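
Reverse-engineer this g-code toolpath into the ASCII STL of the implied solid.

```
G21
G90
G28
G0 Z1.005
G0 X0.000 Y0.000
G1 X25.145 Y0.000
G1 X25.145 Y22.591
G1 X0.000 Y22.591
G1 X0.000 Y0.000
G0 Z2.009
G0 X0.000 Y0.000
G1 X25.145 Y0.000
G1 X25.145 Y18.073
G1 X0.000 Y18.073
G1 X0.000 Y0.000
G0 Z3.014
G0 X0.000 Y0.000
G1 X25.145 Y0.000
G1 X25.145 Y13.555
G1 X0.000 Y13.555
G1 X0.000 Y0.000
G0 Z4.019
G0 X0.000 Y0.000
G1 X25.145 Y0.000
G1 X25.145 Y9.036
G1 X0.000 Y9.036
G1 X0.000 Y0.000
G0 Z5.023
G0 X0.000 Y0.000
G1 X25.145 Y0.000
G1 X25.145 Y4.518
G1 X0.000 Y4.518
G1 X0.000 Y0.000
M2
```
solid part
  facet normal 0.0000 0.0000 -1.0000
    outer loop
      vertex 25.145 27.109 0.000
      vertex 25.145 0.000 0.000
      vertex 0.000 0.000 0.000
    endloop
  endfacet
  facet normal 0.0000 0.0000 -1.0000
    outer loop
      vertex 0.000 27.109 0.000
      vertex 25.145 27.109 0.000
      vertex 0.000 0.000 0.000
    endloop
  endfacet
  facet normal 0.0000 -1.0000 0.0000
    outer loop
      vertex 0.000 0.000 0.000
      vertex 25.145 0.000 0.000
      vertex 25.145 0.000 6.028
    endloop
  endfacet
  facet normal 0.0000 -1.0000 0.0000
    outer loop
      vertex 0.000 0.000 0.000
      vertex 25.145 0.000 6.028
      vertex 0.000 0.000 6.028
    endloop
  endfacet
  facet normal 0.0000 0.2171 0.9762
    outer loop
      vertex 0.000 0.000 6.028
      vertex 25.145 0.000 6.028
      vertex 25.145 27.109 0.000
    endloop
  endfacet
  facet normal 0.0000 0.2171 0.9762
    outer loop
      vertex 0.000 0.000 6.028
      vertex 25.145 27.109 0.000
      vertex 0.000 27.109 0.000
    endloop
  endfacet
  facet normal -1.0000 0.0000 0.0000
    outer loop
      vertex 0.000 0.000 6.028
      vertex 0.000 27.109 0.000
      vertex 0.000 0.000 0.000
    endloop
  endfacet
  facet normal 1.0000 0.0000 0.0000
    outer loop
      vertex 25.145 0.000 0.000
      vertex 25.145 27.109 0.000
      vertex 25.145 0.000 6.028
    endloop
  endfacet
endsolid part

The G0 Z moves step by Δz≈1.005 mm. The G1 loops shrink linearly with z, so the solid tapers from its base footprint up to z≈6.03. Closing with a flat bottom cap and the tapered top and triangulating gives 8 facets — a wedge (ramp): 25.1 × 27.1 mm base, rising to 6.03 mm along the y=0 edge and sloping linearly to z=0 at y=27.1.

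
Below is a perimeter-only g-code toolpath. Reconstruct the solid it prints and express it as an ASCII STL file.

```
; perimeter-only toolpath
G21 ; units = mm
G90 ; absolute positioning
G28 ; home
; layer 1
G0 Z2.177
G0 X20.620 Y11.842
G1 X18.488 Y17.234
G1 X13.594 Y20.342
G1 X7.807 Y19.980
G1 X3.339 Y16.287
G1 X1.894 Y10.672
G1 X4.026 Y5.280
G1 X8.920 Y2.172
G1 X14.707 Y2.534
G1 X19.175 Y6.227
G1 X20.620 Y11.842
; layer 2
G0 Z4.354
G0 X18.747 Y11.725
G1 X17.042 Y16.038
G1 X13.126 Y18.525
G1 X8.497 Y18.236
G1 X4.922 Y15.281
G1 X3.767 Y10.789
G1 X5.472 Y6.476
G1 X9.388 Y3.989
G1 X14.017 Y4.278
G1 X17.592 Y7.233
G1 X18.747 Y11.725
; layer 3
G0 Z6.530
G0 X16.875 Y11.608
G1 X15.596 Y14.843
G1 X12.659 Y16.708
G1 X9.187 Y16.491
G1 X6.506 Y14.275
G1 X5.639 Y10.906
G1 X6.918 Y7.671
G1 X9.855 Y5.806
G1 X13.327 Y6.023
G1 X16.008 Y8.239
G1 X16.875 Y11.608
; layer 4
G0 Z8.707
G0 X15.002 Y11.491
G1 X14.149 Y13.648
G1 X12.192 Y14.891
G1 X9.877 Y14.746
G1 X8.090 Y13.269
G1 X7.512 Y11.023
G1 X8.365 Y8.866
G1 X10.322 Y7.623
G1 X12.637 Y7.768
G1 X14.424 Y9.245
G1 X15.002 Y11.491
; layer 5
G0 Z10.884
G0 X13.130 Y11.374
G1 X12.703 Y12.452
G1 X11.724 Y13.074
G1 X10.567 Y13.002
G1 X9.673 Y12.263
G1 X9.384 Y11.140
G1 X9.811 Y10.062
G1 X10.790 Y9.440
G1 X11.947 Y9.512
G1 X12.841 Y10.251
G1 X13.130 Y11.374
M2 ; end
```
solid part
  facet normal 0.0000 0.0000 -1.0000
    outer loop
      vertex 14.061 22.159 0.000
      vertex 19.934 18.429 0.000
      vertex 22.492 11.959 0.000
    endloop
  endfacet
  facet normal 0.0000 0.0000 -1.0000
    outer loop
      vertex 7.117 21.725 0.000
      vertex 14.061 22.159 0.000
      vertex 22.492 11.959 0.000
    endloop
  endfacet
  facet normal 0.0000 0.0000 -1.0000
    outer loop
      vertex 1.755 17.293 0.000
      vertex 7.117 21.725 0.000
      vertex 22.492 11.959 0.000
    endloop
  endfacet
  facet normal 0.0000 0.0000 -1.0000
    outer loop
      vertex 0.022 10.555 0.000
      vertex 1.755 17.293 0.000
      vertex 22.492 11.959 0.000
    endloop
  endfacet
  facet normal 0.0000 0.0000 -1.0000
    outer loop
      vertex 2.580 4.085 0.000
      vertex 0.022 10.555 0.000
      vertex 22.492 11.959 0.000
    endloop
  endfacet
  facet normal 0.0000 0.0000 -1.0000
    outer loop
      vertex 8.453 0.355 0.000
      vertex 2.580 4.085 0.000
      vertex 22.492 11.959 0.000
    endloop
  endfacet
  facet normal 0.0000 0.0000 -1.0000
    outer loop
      vertex 15.397 0.789 0.000
      vertex 8.453 0.355 0.000
      vertex 22.492 11.959 0.000
    endloop
  endfacet
  facet normal 0.0000 0.0000 -1.0000
    outer loop
      vertex 20.759 5.221 0.000
      vertex 15.397 0.789 0.000
      vertex 22.492 11.959 0.000
    endloop
  endfacet
  facet normal 0.7192 0.2843 0.6339
    outer loop
      vertex 22.492 11.959 0.000
      vertex 19.934 18.429 0.000
      vertex 11.257 11.257 13.061
    endloop
  endfacet
  facet normal 0.4146 0.6528 0.6339
    outer loop
      vertex 19.934 18.429 0.000
      vertex 14.061 22.159 0.000
      vertex 11.257 11.257 13.061
    endloop
  endfacet
  facet normal -0.0482 0.7719 0.6339
    outer loop
      vertex 14.061 22.159 0.000
      vertex 7.117 21.725 0.000
      vertex 11.257 11.257 13.061
    endloop
  endfacet
  facet normal -0.4927 0.5961 0.6339
    outer loop
      vertex 7.117 21.725 0.000
      vertex 1.755 17.293 0.000
      vertex 11.257 11.257 13.061
    endloop
  endfacet
  facet normal -0.7490 0.1926 0.6339
    outer loop
      vertex 1.755 17.293 0.000
      vertex 0.022 10.555 0.000
      vertex 11.257 11.257 13.061
    endloop
  endfacet
  facet normal -0.7192 -0.2843 0.6339
    outer loop
      vertex 0.022 10.555 0.000
      vertex 2.580 4.085 0.000
      vertex 11.257 11.257 13.061
    endloop
  endfacet
  facet normal -0.4146 -0.6528 0.6339
    outer loop
      vertex 2.580 4.085 0.000
      vertex 8.453 0.355 0.000
      vertex 11.257 11.257 13.061
    endloop
  endfacet
  facet normal 0.0482 -0.7719 0.6339
    outer loop
      vertex 8.453 0.355 0.000
      vertex 15.397 0.789 0.000
      vertex 11.257 11.257 13.061
    endloop
  endfacet
  facet normal 0.4927 -0.5961 0.6339
    outer loop
      vertex 15.397 0.789 0.000
      vertex 20.759 5.221 0.000
      vertex 11.257 11.257 13.061
    endloop
  endfacet
  facet normal 0.7490 -0.1926 0.6339
    outer loop
      vertex 20.759 5.221 0.000
      vertex 22.492 11.959 0.000
      vertex 11.257 11.257 13.061
    endloop
  endfacet
endsolid part

The G0 Z moves step by Δz≈2.177 mm. The G1 loops shrink linearly with z, so the solid tapers from its base footprint up to z≈13.1. Closing with a flat bottom cap and the tapered top and triangulating gives 18 facets — a regular 10-sided pyramid, base circumscribed radius ≈ 11.3 mm, apex at z ≈ 13.1 mm.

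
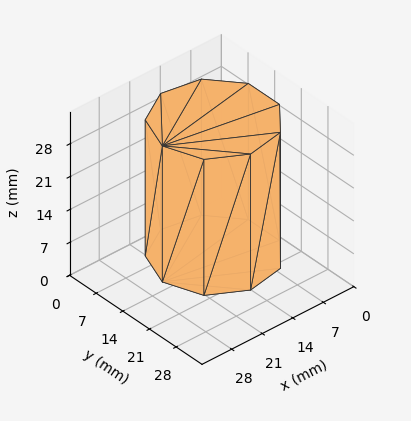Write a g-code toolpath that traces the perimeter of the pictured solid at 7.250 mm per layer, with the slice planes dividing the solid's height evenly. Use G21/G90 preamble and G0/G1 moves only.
Reading the render: the shape is a regular 9-sided prism (a cylinder approximated with 9 flat sides), circumscribed radius ≈ 12 mm, height ≈ 29 mm (dimensions read to the nearest mm from the axis ticks). For the g-code, the solid's height is divided into equal slices at the stated Δz and each level perimeter traced with G1 moves after a G0 lift.

; perimeter-only toolpath
G21 ; units = mm
G90 ; absolute positioning
G28 ; home
; layer 1
G0 Z7.250
G0 X24.000 Y12.000
G1 X21.193 Y19.713
G1 X14.084 Y23.818
G1 X6.000 Y22.392
G1 X0.724 Y16.104
G1 X0.724 Y7.896
G1 X6.000 Y1.608
G1 X14.084 Y0.182
G1 X21.193 Y4.287
G1 X24.000 Y12.000
; layer 2
G0 Z14.500
G0 X24.000 Y12.000
G1 X21.193 Y19.713
G1 X14.084 Y23.818
G1 X6.000 Y22.392
G1 X0.724 Y16.104
G1 X0.724 Y7.896
G1 X6.000 Y1.608
G1 X14.084 Y0.182
G1 X21.193 Y4.287
G1 X24.000 Y12.000
; layer 3
G0 Z21.750
G0 X24.000 Y12.000
G1 X21.193 Y19.713
G1 X14.084 Y23.818
G1 X6.000 Y22.392
G1 X0.724 Y16.104
G1 X0.724 Y7.896
G1 X6.000 Y1.608
G1 X14.084 Y0.182
G1 X21.193 Y4.287
G1 X24.000 Y12.000
; layer 4
G0 Z29.000
G0 X24.000 Y12.000
G1 X21.193 Y19.713
G1 X14.084 Y23.818
G1 X6.000 Y22.392
G1 X0.724 Y16.104
G1 X0.724 Y7.896
G1 X6.000 Y1.608
G1 X14.084 Y0.182
G1 X21.193 Y4.287
G1 X24.000 Y12.000
M2 ; end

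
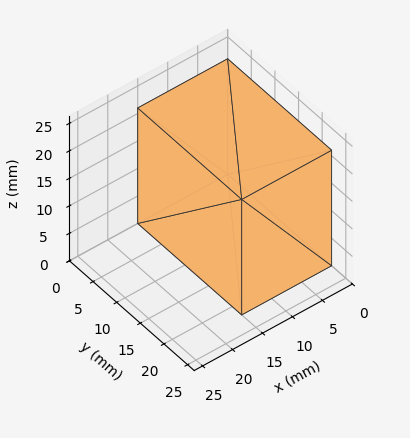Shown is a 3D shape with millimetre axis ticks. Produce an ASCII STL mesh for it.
Reading the render: the shape is a rectangular box, roughly 15 × 22 mm footprint and 21 mm tall (dimensions read to the nearest mm from the axis ticks). For the STL, each face is triangulated and given an outward normal.

solid part
  facet normal 0.0000 0.0000 -1.0000
    outer loop
      vertex 15.000 22.000 0.000
      vertex 15.000 0.000 0.000
      vertex 0.000 0.000 0.000
    endloop
  endfacet
  facet normal 0.0000 0.0000 -1.0000
    outer loop
      vertex 0.000 22.000 0.000
      vertex 15.000 22.000 0.000
      vertex 0.000 0.000 0.000
    endloop
  endfacet
  facet normal 0.0000 0.0000 1.0000
    outer loop
      vertex 0.000 0.000 21.000
      vertex 15.000 0.000 21.000
      vertex 15.000 22.000 21.000
    endloop
  endfacet
  facet normal 0.0000 0.0000 1.0000
    outer loop
      vertex 0.000 0.000 21.000
      vertex 15.000 22.000 21.000
      vertex 0.000 22.000 21.000
    endloop
  endfacet
  facet normal 0.0000 -1.0000 0.0000
    outer loop
      vertex 0.000 0.000 0.000
      vertex 15.000 0.000 0.000
      vertex 15.000 0.000 21.000
    endloop
  endfacet
  facet normal 0.0000 -1.0000 0.0000
    outer loop
      vertex 0.000 0.000 0.000
      vertex 15.000 0.000 21.000
      vertex 0.000 0.000 21.000
    endloop
  endfacet
  facet normal 0.0000 1.0000 0.0000
    outer loop
      vertex 15.000 22.000 21.000
      vertex 15.000 22.000 0.000
      vertex 0.000 22.000 0.000
    endloop
  endfacet
  facet normal 0.0000 1.0000 0.0000
    outer loop
      vertex 0.000 22.000 21.000
      vertex 15.000 22.000 21.000
      vertex 0.000 22.000 0.000
    endloop
  endfacet
  facet normal -1.0000 0.0000 0.0000
    outer loop
      vertex 0.000 22.000 21.000
      vertex 0.000 22.000 0.000
      vertex 0.000 0.000 0.000
    endloop
  endfacet
  facet normal -1.0000 0.0000 0.0000
    outer loop
      vertex 0.000 0.000 21.000
      vertex 0.000 22.000 21.000
      vertex 0.000 0.000 0.000
    endloop
  endfacet
  facet normal 1.0000 0.0000 0.0000
    outer loop
      vertex 15.000 0.000 0.000
      vertex 15.000 22.000 0.000
      vertex 15.000 22.000 21.000
    endloop
  endfacet
  facet normal 1.0000 0.0000 0.0000
    outer loop
      vertex 15.000 0.000 0.000
      vertex 15.000 22.000 21.000
      vertex 15.000 0.000 21.000
    endloop
  endfacet
endsolid part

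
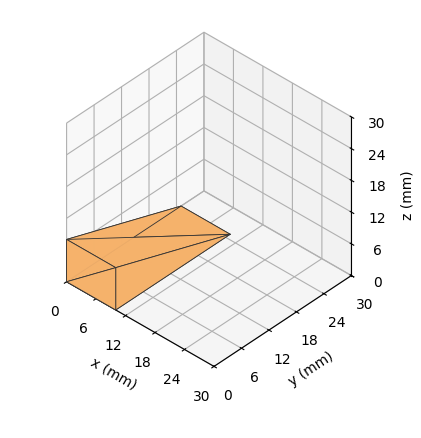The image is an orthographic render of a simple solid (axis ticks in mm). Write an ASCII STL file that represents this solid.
Reading the render: the shape is a wedge (ramp): 10 × 25 mm base, rising to 8 mm along the y=0 edge and sloping linearly to z=0 at y=25 (dimensions read to the nearest mm from the axis ticks). For the STL, each face is triangulated and given an outward normal.

solid part
  facet normal 0.0000 0.0000 -1.0000
    outer loop
      vertex 10.000 25.000 0.000
      vertex 10.000 0.000 0.000
      vertex 0.000 0.000 0.000
    endloop
  endfacet
  facet normal 0.0000 0.0000 -1.0000
    outer loop
      vertex 0.000 25.000 0.000
      vertex 10.000 25.000 0.000
      vertex 0.000 0.000 0.000
    endloop
  endfacet
  facet normal 0.0000 -1.0000 0.0000
    outer loop
      vertex 0.000 0.000 0.000
      vertex 10.000 0.000 0.000
      vertex 10.000 0.000 8.000
    endloop
  endfacet
  facet normal 0.0000 -1.0000 0.0000
    outer loop
      vertex 0.000 0.000 0.000
      vertex 10.000 0.000 8.000
      vertex 0.000 0.000 8.000
    endloop
  endfacet
  facet normal 0.0000 0.3048 0.9524
    outer loop
      vertex 0.000 0.000 8.000
      vertex 10.000 0.000 8.000
      vertex 10.000 25.000 0.000
    endloop
  endfacet
  facet normal 0.0000 0.3048 0.9524
    outer loop
      vertex 0.000 0.000 8.000
      vertex 10.000 25.000 0.000
      vertex 0.000 25.000 0.000
    endloop
  endfacet
  facet normal -1.0000 0.0000 0.0000
    outer loop
      vertex 0.000 0.000 8.000
      vertex 0.000 25.000 0.000
      vertex 0.000 0.000 0.000
    endloop
  endfacet
  facet normal 1.0000 0.0000 0.0000
    outer loop
      vertex 10.000 0.000 0.000
      vertex 10.000 25.000 0.000
      vertex 10.000 0.000 8.000
    endloop
  endfacet
endsolid part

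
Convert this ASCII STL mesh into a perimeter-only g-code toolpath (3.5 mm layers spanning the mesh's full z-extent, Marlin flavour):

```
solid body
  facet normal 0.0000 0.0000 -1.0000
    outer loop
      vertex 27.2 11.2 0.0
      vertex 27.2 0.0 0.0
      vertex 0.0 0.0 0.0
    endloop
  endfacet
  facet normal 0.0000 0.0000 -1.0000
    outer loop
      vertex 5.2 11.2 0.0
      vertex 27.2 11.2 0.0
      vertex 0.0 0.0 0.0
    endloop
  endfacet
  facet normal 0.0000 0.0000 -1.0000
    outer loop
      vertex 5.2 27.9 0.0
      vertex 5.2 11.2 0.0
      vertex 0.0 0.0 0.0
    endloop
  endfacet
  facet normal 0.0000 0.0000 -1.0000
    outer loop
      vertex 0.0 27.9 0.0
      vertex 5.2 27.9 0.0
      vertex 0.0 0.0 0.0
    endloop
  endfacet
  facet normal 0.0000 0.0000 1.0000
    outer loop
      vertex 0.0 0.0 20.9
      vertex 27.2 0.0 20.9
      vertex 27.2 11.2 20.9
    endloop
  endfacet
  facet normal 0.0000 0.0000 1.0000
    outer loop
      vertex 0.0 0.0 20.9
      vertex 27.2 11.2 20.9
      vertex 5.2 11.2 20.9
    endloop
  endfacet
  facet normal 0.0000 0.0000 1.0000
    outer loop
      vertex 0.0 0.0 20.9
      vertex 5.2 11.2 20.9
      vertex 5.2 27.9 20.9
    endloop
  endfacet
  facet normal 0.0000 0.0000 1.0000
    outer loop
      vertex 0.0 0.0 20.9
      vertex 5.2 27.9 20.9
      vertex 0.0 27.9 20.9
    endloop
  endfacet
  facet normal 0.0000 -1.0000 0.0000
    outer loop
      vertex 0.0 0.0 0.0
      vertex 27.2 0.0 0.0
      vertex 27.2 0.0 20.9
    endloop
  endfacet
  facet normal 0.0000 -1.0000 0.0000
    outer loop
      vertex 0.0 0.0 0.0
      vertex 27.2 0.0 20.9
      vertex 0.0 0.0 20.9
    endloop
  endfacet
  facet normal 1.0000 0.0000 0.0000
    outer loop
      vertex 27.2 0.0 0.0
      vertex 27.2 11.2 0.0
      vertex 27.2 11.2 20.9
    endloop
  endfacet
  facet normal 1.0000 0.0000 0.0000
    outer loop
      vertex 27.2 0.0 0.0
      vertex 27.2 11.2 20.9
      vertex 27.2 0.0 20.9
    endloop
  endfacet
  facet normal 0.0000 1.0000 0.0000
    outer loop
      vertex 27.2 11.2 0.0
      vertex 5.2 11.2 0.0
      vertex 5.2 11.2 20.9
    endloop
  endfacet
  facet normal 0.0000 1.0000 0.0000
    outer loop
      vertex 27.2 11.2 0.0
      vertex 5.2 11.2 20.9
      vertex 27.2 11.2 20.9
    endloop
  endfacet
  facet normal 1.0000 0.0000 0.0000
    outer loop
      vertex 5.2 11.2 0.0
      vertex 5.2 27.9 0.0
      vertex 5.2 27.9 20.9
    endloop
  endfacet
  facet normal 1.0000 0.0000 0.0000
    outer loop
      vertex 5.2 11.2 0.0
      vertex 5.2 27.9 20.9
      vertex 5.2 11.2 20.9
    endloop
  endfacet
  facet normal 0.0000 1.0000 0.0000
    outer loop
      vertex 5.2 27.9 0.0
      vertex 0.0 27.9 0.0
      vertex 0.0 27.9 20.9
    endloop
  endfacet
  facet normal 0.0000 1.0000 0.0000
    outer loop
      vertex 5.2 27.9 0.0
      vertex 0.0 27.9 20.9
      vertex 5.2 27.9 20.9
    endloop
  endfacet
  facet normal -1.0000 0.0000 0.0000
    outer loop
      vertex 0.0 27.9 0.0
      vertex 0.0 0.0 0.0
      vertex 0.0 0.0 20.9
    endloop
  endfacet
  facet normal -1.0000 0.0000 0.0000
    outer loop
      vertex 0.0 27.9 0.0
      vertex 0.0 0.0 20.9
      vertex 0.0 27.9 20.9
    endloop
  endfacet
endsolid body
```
; perimeter-only toolpath
G21 ; units = mm
G90 ; absolute positioning
G28 ; home
; layer 1
G0 Z3.5
G0 X0.0 Y0.0
G1 X27.2 Y0.0
G1 X27.2 Y11.2
G1 X5.2 Y11.2
G1 X5.2 Y27.9
G1 X0.0 Y27.9
G1 X0.0 Y0.0
; layer 2
G0 Z7.0
G0 X0.0 Y0.0
G1 X27.2 Y0.0
G1 X27.2 Y11.2
G1 X5.2 Y11.2
G1 X5.2 Y27.9
G1 X0.0 Y27.9
G1 X0.0 Y0.0
; layer 3
G0 Z10.4
G0 X0.0 Y0.0
G1 X27.2 Y0.0
G1 X27.2 Y11.2
G1 X5.2 Y11.2
G1 X5.2 Y27.9
G1 X0.0 Y27.9
G1 X0.0 Y0.0
; layer 4
G0 Z13.9
G0 X0.0 Y0.0
G1 X27.2 Y0.0
G1 X27.2 Y11.2
G1 X5.2 Y11.2
G1 X5.2 Y27.9
G1 X0.0 Y27.9
G1 X0.0 Y0.0
; layer 5
G0 Z17.4
G0 X0.0 Y0.0
G1 X27.2 Y0.0
G1 X27.2 Y11.2
G1 X5.2 Y11.2
G1 X5.2 Y27.9
G1 X0.0 Y27.9
G1 X0.0 Y0.0
; layer 6
G0 Z20.9
G0 X0.0 Y0.0
G1 X27.2 Y0.0
G1 X27.2 Y11.2
G1 X5.2 Y11.2
G1 X5.2 Y27.9
G1 X0.0 Y27.9
G1 X0.0 Y0.0
M2 ; end

The solid is an L-shaped prism: outer 27.2 × 27.9 mm, arm thicknesses ≈ 11.2 mm (horizontal) and 5.2 mm (vertical), extruded 20.9 mm in z. Slicing at Δz = 3.5 mm — 6 equal slices spanning the solid's height, so layer i sits at z = i·h/6 — gives 6 non-empty perimeters. Each is a 6-segment closed polygon; G0 lifts to the layer z and rapids to the start vertex, then G1 traces the edges.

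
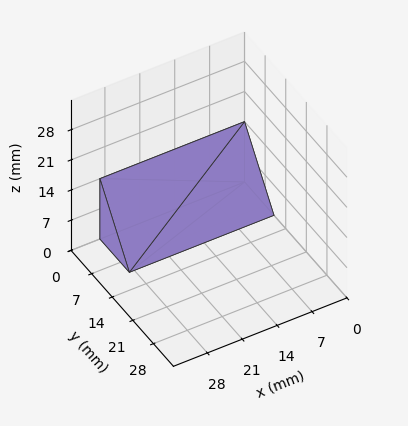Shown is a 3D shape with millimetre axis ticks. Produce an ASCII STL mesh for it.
Reading the render: the shape is a wedge (ramp): 29 × 10 mm base, rising to 14 mm along the y=0 edge and sloping linearly to z=0 at y=10 (dimensions read to the nearest mm from the axis ticks). For the STL, each face is triangulated and given an outward normal.

solid part
  facet normal 0.0000 0.0000 -1.0000
    outer loop
      vertex 29.00 10.00 0.00
      vertex 29.00 0.00 0.00
      vertex 0.00 0.00 0.00
    endloop
  endfacet
  facet normal 0.0000 0.0000 -1.0000
    outer loop
      vertex 0.00 10.00 0.00
      vertex 29.00 10.00 0.00
      vertex 0.00 0.00 0.00
    endloop
  endfacet
  facet normal 0.0000 -1.0000 0.0000
    outer loop
      vertex 0.00 0.00 0.00
      vertex 29.00 0.00 0.00
      vertex 29.00 0.00 14.00
    endloop
  endfacet
  facet normal 0.0000 -1.0000 0.0000
    outer loop
      vertex 0.00 0.00 0.00
      vertex 29.00 0.00 14.00
      vertex 0.00 0.00 14.00
    endloop
  endfacet
  facet normal 0.0000 0.8137 0.5812
    outer loop
      vertex 0.00 0.00 14.00
      vertex 29.00 0.00 14.00
      vertex 29.00 10.00 0.00
    endloop
  endfacet
  facet normal 0.0000 0.8137 0.5812
    outer loop
      vertex 0.00 0.00 14.00
      vertex 29.00 10.00 0.00
      vertex 0.00 10.00 0.00
    endloop
  endfacet
  facet normal -1.0000 0.0000 0.0000
    outer loop
      vertex 0.00 0.00 14.00
      vertex 0.00 10.00 0.00
      vertex 0.00 0.00 0.00
    endloop
  endfacet
  facet normal 1.0000 0.0000 0.0000
    outer loop
      vertex 29.00 0.00 0.00
      vertex 29.00 10.00 0.00
      vertex 29.00 0.00 14.00
    endloop
  endfacet
endsolid part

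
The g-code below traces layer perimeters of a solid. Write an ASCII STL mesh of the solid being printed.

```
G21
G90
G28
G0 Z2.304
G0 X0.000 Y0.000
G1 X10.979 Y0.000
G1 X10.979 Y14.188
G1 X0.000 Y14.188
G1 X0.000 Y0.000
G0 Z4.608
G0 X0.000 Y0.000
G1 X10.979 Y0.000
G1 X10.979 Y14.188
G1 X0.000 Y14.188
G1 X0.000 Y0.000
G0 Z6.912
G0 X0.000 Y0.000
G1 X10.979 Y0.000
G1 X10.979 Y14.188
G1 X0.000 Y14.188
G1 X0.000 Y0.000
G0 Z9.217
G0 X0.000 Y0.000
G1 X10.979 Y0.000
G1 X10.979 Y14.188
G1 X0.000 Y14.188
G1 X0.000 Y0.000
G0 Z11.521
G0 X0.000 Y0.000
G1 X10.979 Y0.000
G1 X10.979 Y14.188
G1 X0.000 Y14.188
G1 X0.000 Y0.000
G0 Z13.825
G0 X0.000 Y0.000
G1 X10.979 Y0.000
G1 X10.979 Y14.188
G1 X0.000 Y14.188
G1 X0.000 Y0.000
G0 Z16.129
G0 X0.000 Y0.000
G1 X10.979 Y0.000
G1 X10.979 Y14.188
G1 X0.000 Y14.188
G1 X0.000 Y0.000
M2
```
solid part
  facet normal 0.0000 0.0000 -1.0000
    outer loop
      vertex 10.979 14.188 0.000
      vertex 10.979 0.000 0.000
      vertex 0.000 0.000 0.000
    endloop
  endfacet
  facet normal 0.0000 0.0000 -1.0000
    outer loop
      vertex 0.000 14.188 0.000
      vertex 10.979 14.188 0.000
      vertex 0.000 0.000 0.000
    endloop
  endfacet
  facet normal 0.0000 0.0000 1.0000
    outer loop
      vertex 0.000 0.000 16.129
      vertex 10.979 0.000 16.129
      vertex 10.979 14.188 16.129
    endloop
  endfacet
  facet normal 0.0000 0.0000 1.0000
    outer loop
      vertex 0.000 0.000 16.129
      vertex 10.979 14.188 16.129
      vertex 0.000 14.188 16.129
    endloop
  endfacet
  facet normal 0.0000 -1.0000 0.0000
    outer loop
      vertex 0.000 0.000 0.000
      vertex 10.979 0.000 0.000
      vertex 10.979 0.000 16.129
    endloop
  endfacet
  facet normal 0.0000 -1.0000 0.0000
    outer loop
      vertex 0.000 0.000 0.000
      vertex 10.979 0.000 16.129
      vertex 0.000 0.000 16.129
    endloop
  endfacet
  facet normal 0.0000 1.0000 0.0000
    outer loop
      vertex 10.979 14.188 16.129
      vertex 10.979 14.188 0.000
      vertex 0.000 14.188 0.000
    endloop
  endfacet
  facet normal 0.0000 1.0000 0.0000
    outer loop
      vertex 0.000 14.188 16.129
      vertex 10.979 14.188 16.129
      vertex 0.000 14.188 0.000
    endloop
  endfacet
  facet normal -1.0000 0.0000 0.0000
    outer loop
      vertex 0.000 14.188 16.129
      vertex 0.000 14.188 0.000
      vertex 0.000 0.000 0.000
    endloop
  endfacet
  facet normal -1.0000 0.0000 0.0000
    outer loop
      vertex 0.000 0.000 16.129
      vertex 0.000 14.188 16.129
      vertex 0.000 0.000 0.000
    endloop
  endfacet
  facet normal 1.0000 0.0000 0.0000
    outer loop
      vertex 10.979 0.000 0.000
      vertex 10.979 14.188 0.000
      vertex 10.979 14.188 16.129
    endloop
  endfacet
  facet normal 1.0000 0.0000 0.0000
    outer loop
      vertex 10.979 0.000 0.000
      vertex 10.979 14.188 16.129
      vertex 10.979 0.000 16.129
    endloop
  endfacet
endsolid part

The G0 Z moves step by Δz≈2.304 mm. Every layer's G1 loop is the same polygon, so the solid is a straight extrusion of it from z=0 to z≈16.1. Closing with flat bottom and top caps and triangulating gives 12 facets — a rectangular box, roughly 11 × 14.2 mm footprint and 16.1 mm tall.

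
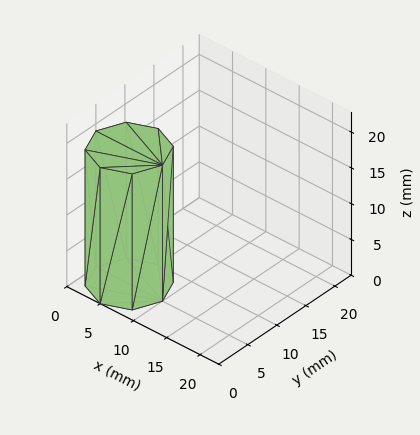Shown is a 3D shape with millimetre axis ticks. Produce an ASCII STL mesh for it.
Reading the render: the shape is a regular 8-sided prism (a cylinder approximated with 8 flat sides), circumscribed radius ≈ 5 mm, height ≈ 19 mm (dimensions read to the nearest mm from the axis ticks). For the STL, each face is triangulated and given an outward normal.

solid part
  facet normal 0.0000 0.0000 -1.0000
    outer loop
      vertex 5.000 10.000 0.000
      vertex 8.536 8.536 0.000
      vertex 10.000 5.000 0.000
    endloop
  endfacet
  facet normal 0.0000 0.0000 -1.0000
    outer loop
      vertex 1.464 8.536 0.000
      vertex 5.000 10.000 0.000
      vertex 10.000 5.000 0.000
    endloop
  endfacet
  facet normal 0.0000 0.0000 -1.0000
    outer loop
      vertex 0.000 5.000 0.000
      vertex 1.464 8.536 0.000
      vertex 10.000 5.000 0.000
    endloop
  endfacet
  facet normal 0.0000 0.0000 -1.0000
    outer loop
      vertex 1.464 1.464 0.000
      vertex 0.000 5.000 0.000
      vertex 10.000 5.000 0.000
    endloop
  endfacet
  facet normal 0.0000 0.0000 -1.0000
    outer loop
      vertex 5.000 0.000 0.000
      vertex 1.464 1.464 0.000
      vertex 10.000 5.000 0.000
    endloop
  endfacet
  facet normal 0.0000 0.0000 -1.0000
    outer loop
      vertex 8.536 1.464 0.000
      vertex 5.000 0.000 0.000
      vertex 10.000 5.000 0.000
    endloop
  endfacet
  facet normal 0.0000 0.0000 1.0000
    outer loop
      vertex 10.000 5.000 19.000
      vertex 8.536 8.536 19.000
      vertex 5.000 10.000 19.000
    endloop
  endfacet
  facet normal 0.0000 0.0000 1.0000
    outer loop
      vertex 10.000 5.000 19.000
      vertex 5.000 10.000 19.000
      vertex 1.464 8.536 19.000
    endloop
  endfacet
  facet normal 0.0000 0.0000 1.0000
    outer loop
      vertex 10.000 5.000 19.000
      vertex 1.464 8.536 19.000
      vertex 0.000 5.000 19.000
    endloop
  endfacet
  facet normal 0.0000 0.0000 1.0000
    outer loop
      vertex 10.000 5.000 19.000
      vertex 0.000 5.000 19.000
      vertex 1.464 1.464 19.000
    endloop
  endfacet
  facet normal 0.0000 0.0000 1.0000
    outer loop
      vertex 10.000 5.000 19.000
      vertex 1.464 1.464 19.000
      vertex 5.000 0.000 19.000
    endloop
  endfacet
  facet normal 0.0000 0.0000 1.0000
    outer loop
      vertex 10.000 5.000 19.000
      vertex 5.000 0.000 19.000
      vertex 8.536 1.464 19.000
    endloop
  endfacet
  facet normal 0.9239 0.3825 0.0000
    outer loop
      vertex 10.000 5.000 0.000
      vertex 8.536 8.536 0.000
      vertex 8.536 8.536 19.000
    endloop
  endfacet
  facet normal 0.9239 0.3825 0.0000
    outer loop
      vertex 10.000 5.000 0.000
      vertex 8.536 8.536 19.000
      vertex 10.000 5.000 19.000
    endloop
  endfacet
  facet normal 0.3825 0.9239 0.0000
    outer loop
      vertex 8.536 8.536 0.000
      vertex 5.000 10.000 0.000
      vertex 5.000 10.000 19.000
    endloop
  endfacet
  facet normal 0.3825 0.9239 0.0000
    outer loop
      vertex 8.536 8.536 0.000
      vertex 5.000 10.000 19.000
      vertex 8.536 8.536 19.000
    endloop
  endfacet
  facet normal -0.3825 0.9239 0.0000
    outer loop
      vertex 5.000 10.000 0.000
      vertex 1.464 8.536 0.000
      vertex 1.464 8.536 19.000
    endloop
  endfacet
  facet normal -0.3825 0.9239 0.0000
    outer loop
      vertex 5.000 10.000 0.000
      vertex 1.464 8.536 19.000
      vertex 5.000 10.000 19.000
    endloop
  endfacet
  facet normal -0.9239 0.3825 0.0000
    outer loop
      vertex 1.464 8.536 0.000
      vertex 0.000 5.000 0.000
      vertex 0.000 5.000 19.000
    endloop
  endfacet
  facet normal -0.9239 0.3825 0.0000
    outer loop
      vertex 1.464 8.536 0.000
      vertex 0.000 5.000 19.000
      vertex 1.464 8.536 19.000
    endloop
  endfacet
  facet normal -0.9239 -0.3825 0.0000
    outer loop
      vertex 0.000 5.000 0.000
      vertex 1.464 1.464 0.000
      vertex 1.464 1.464 19.000
    endloop
  endfacet
  facet normal -0.9239 -0.3825 0.0000
    outer loop
      vertex 0.000 5.000 0.000
      vertex 1.464 1.464 19.000
      vertex 0.000 5.000 19.000
    endloop
  endfacet
  facet normal -0.3825 -0.9239 0.0000
    outer loop
      vertex 1.464 1.464 0.000
      vertex 5.000 0.000 0.000
      vertex 5.000 0.000 19.000
    endloop
  endfacet
  facet normal -0.3825 -0.9239 0.0000
    outer loop
      vertex 1.464 1.464 0.000
      vertex 5.000 0.000 19.000
      vertex 1.464 1.464 19.000
    endloop
  endfacet
  facet normal 0.3825 -0.9239 0.0000
    outer loop
      vertex 5.000 0.000 0.000
      vertex 8.536 1.464 0.000
      vertex 8.536 1.464 19.000
    endloop
  endfacet
  facet normal 0.3825 -0.9239 0.0000
    outer loop
      vertex 5.000 0.000 0.000
      vertex 8.536 1.464 19.000
      vertex 5.000 0.000 19.000
    endloop
  endfacet
  facet normal 0.9239 -0.3825 0.0000
    outer loop
      vertex 8.536 1.464 0.000
      vertex 10.000 5.000 0.000
      vertex 10.000 5.000 19.000
    endloop
  endfacet
  facet normal 0.9239 -0.3825 0.0000
    outer loop
      vertex 8.536 1.464 0.000
      vertex 10.000 5.000 19.000
      vertex 8.536 1.464 19.000
    endloop
  endfacet
endsolid part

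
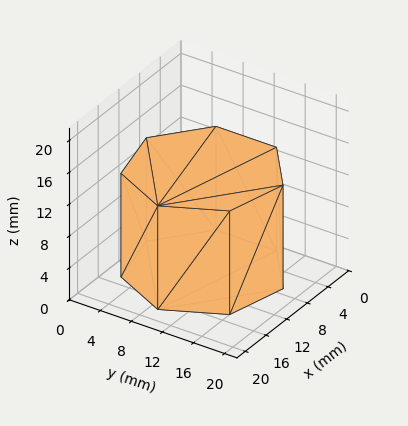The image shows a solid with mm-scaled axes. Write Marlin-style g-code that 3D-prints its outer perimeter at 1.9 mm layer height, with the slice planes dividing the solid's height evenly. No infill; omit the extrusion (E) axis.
Reading the render: the shape is a regular 7-sided prism (a cylinder approximated with 7 flat sides), circumscribed radius ≈ 9 mm, height ≈ 13 mm (dimensions read to the nearest mm from the axis ticks). For the g-code, the solid's height is divided into equal slices at the stated Δz and each level perimeter traced with G1 moves after a G0 lift.

; perimeter-only toolpath
G21 ; units = mm
G90 ; absolute positioning
G28 ; home
; layer 1
G0 Z1.9
G0 X18.0 Y9.0
G1 X14.6 Y16.0
G1 X7.0 Y17.8
G1 X0.9 Y12.9
G1 X0.9 Y5.1
G1 X7.0 Y0.2
G1 X14.6 Y2.0
G1 X18.0 Y9.0
; layer 2
G0 Z3.7
G0 X18.0 Y9.0
G1 X14.6 Y16.0
G1 X7.0 Y17.8
G1 X0.9 Y12.9
G1 X0.9 Y5.1
G1 X7.0 Y0.2
G1 X14.6 Y2.0
G1 X18.0 Y9.0
; layer 3
G0 Z5.6
G0 X18.0 Y9.0
G1 X14.6 Y16.0
G1 X7.0 Y17.8
G1 X0.9 Y12.9
G1 X0.9 Y5.1
G1 X7.0 Y0.2
G1 X14.6 Y2.0
G1 X18.0 Y9.0
; layer 4
G0 Z7.4
G0 X18.0 Y9.0
G1 X14.6 Y16.0
G1 X7.0 Y17.8
G1 X0.9 Y12.9
G1 X0.9 Y5.1
G1 X7.0 Y0.2
G1 X14.6 Y2.0
G1 X18.0 Y9.0
; layer 5
G0 Z9.3
G0 X18.0 Y9.0
G1 X14.6 Y16.0
G1 X7.0 Y17.8
G1 X0.9 Y12.9
G1 X0.9 Y5.1
G1 X7.0 Y0.2
G1 X14.6 Y2.0
G1 X18.0 Y9.0
; layer 6
G0 Z11.1
G0 X18.0 Y9.0
G1 X14.6 Y16.0
G1 X7.0 Y17.8
G1 X0.9 Y12.9
G1 X0.9 Y5.1
G1 X7.0 Y0.2
G1 X14.6 Y2.0
G1 X18.0 Y9.0
; layer 7
G0 Z13.0
G0 X18.0 Y9.0
G1 X14.6 Y16.0
G1 X7.0 Y17.8
G1 X0.9 Y12.9
G1 X0.9 Y5.1
G1 X7.0 Y0.2
G1 X14.6 Y2.0
G1 X18.0 Y9.0
M2 ; end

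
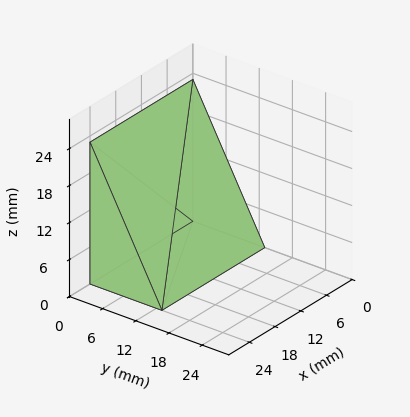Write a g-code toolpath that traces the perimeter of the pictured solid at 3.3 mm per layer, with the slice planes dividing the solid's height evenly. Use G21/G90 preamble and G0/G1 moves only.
Reading the render: the shape is a wedge (ramp): 24 × 13 mm base, rising to 23 mm along the y=0 edge and sloping linearly to z=0 at y=13 (dimensions read to the nearest mm from the axis ticks). For the g-code, the solid's height is divided into equal slices at the stated Δz and each level perimeter traced with G1 moves after a G0 lift.

; perimeter-only toolpath
G21 ; units = mm
G90 ; absolute positioning
G28 ; home
; layer 1
G0 Z3.3
G0 X0.0 Y0.0
G1 X24.0 Y0.0
G1 X24.0 Y11.1
G1 X0.0 Y11.1
G1 X0.0 Y0.0
; layer 2
G0 Z6.6
G0 X0.0 Y0.0
G1 X24.0 Y0.0
G1 X24.0 Y9.3
G1 X0.0 Y9.3
G1 X0.0 Y0.0
; layer 3
G0 Z9.9
G0 X0.0 Y0.0
G1 X24.0 Y0.0
G1 X24.0 Y7.4
G1 X0.0 Y7.4
G1 X0.0 Y0.0
; layer 4
G0 Z13.1
G0 X0.0 Y0.0
G1 X24.0 Y0.0
G1 X24.0 Y5.6
G1 X0.0 Y5.6
G1 X0.0 Y0.0
; layer 5
G0 Z16.4
G0 X0.0 Y0.0
G1 X24.0 Y0.0
G1 X24.0 Y3.7
G1 X0.0 Y3.7
G1 X0.0 Y0.0
; layer 6
G0 Z19.7
G0 X0.0 Y0.0
G1 X24.0 Y0.0
G1 X24.0 Y1.9
G1 X0.0 Y1.9
G1 X0.0 Y0.0
M2 ; end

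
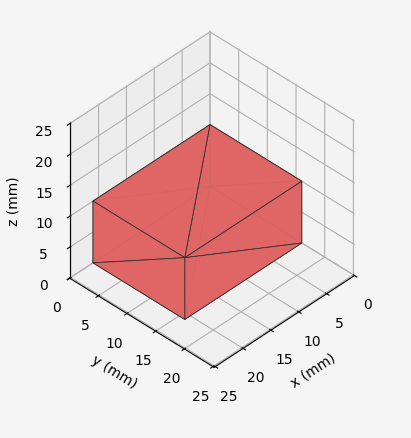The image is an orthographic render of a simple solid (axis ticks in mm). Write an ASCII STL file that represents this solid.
Reading the render: the shape is a rectangular box, roughly 21 × 16 mm footprint and 10 mm tall (dimensions read to the nearest mm from the axis ticks). For the STL, each face is triangulated and given an outward normal.

solid part
  facet normal 0.0000 0.0000 -1.0000
    outer loop
      vertex 21.000 16.000 0.000
      vertex 21.000 0.000 0.000
      vertex 0.000 0.000 0.000
    endloop
  endfacet
  facet normal 0.0000 0.0000 -1.0000
    outer loop
      vertex 0.000 16.000 0.000
      vertex 21.000 16.000 0.000
      vertex 0.000 0.000 0.000
    endloop
  endfacet
  facet normal 0.0000 0.0000 1.0000
    outer loop
      vertex 0.000 0.000 10.000
      vertex 21.000 0.000 10.000
      vertex 21.000 16.000 10.000
    endloop
  endfacet
  facet normal 0.0000 0.0000 1.0000
    outer loop
      vertex 0.000 0.000 10.000
      vertex 21.000 16.000 10.000
      vertex 0.000 16.000 10.000
    endloop
  endfacet
  facet normal 0.0000 -1.0000 0.0000
    outer loop
      vertex 0.000 0.000 0.000
      vertex 21.000 0.000 0.000
      vertex 21.000 0.000 10.000
    endloop
  endfacet
  facet normal 0.0000 -1.0000 0.0000
    outer loop
      vertex 0.000 0.000 0.000
      vertex 21.000 0.000 10.000
      vertex 0.000 0.000 10.000
    endloop
  endfacet
  facet normal 0.0000 1.0000 0.0000
    outer loop
      vertex 21.000 16.000 10.000
      vertex 21.000 16.000 0.000
      vertex 0.000 16.000 0.000
    endloop
  endfacet
  facet normal 0.0000 1.0000 0.0000
    outer loop
      vertex 0.000 16.000 10.000
      vertex 21.000 16.000 10.000
      vertex 0.000 16.000 0.000
    endloop
  endfacet
  facet normal -1.0000 0.0000 0.0000
    outer loop
      vertex 0.000 16.000 10.000
      vertex 0.000 16.000 0.000
      vertex 0.000 0.000 0.000
    endloop
  endfacet
  facet normal -1.0000 0.0000 0.0000
    outer loop
      vertex 0.000 0.000 10.000
      vertex 0.000 16.000 10.000
      vertex 0.000 0.000 0.000
    endloop
  endfacet
  facet normal 1.0000 0.0000 0.0000
    outer loop
      vertex 21.000 0.000 0.000
      vertex 21.000 16.000 0.000
      vertex 21.000 16.000 10.000
    endloop
  endfacet
  facet normal 1.0000 0.0000 0.0000
    outer loop
      vertex 21.000 0.000 0.000
      vertex 21.000 16.000 10.000
      vertex 21.000 0.000 10.000
    endloop
  endfacet
endsolid part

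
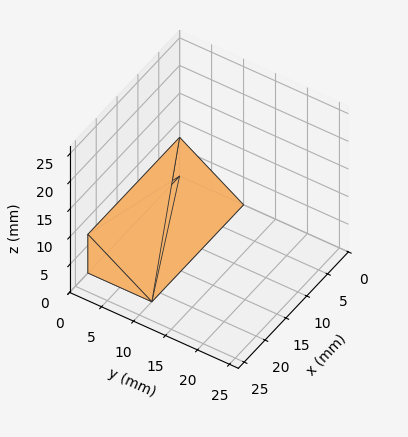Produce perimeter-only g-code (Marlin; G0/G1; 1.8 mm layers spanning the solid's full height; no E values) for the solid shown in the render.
Reading the render: the shape is a wedge (ramp): 22 × 10 mm base, rising to 7 mm along the y=0 edge and sloping linearly to z=0 at y=10 (dimensions read to the nearest mm from the axis ticks). For the g-code, the solid's height is divided into equal slices at the stated Δz and each level perimeter traced with G1 moves after a G0 lift.

; perimeter-only toolpath
G21 ; units = mm
G90 ; absolute positioning
G28 ; home
; layer 1
G0 Z1.8
G0 X0.0 Y0.0
G1 X22.0 Y0.0
G1 X22.0 Y7.5
G1 X0.0 Y7.5
G1 X0.0 Y0.0
; layer 2
G0 Z3.5
G0 X0.0 Y0.0
G1 X22.0 Y0.0
G1 X22.0 Y5.0
G1 X0.0 Y5.0
G1 X0.0 Y0.0
; layer 3
G0 Z5.2
G0 X0.0 Y0.0
G1 X22.0 Y0.0
G1 X22.0 Y2.5
G1 X0.0 Y2.5
G1 X0.0 Y0.0
M2 ; end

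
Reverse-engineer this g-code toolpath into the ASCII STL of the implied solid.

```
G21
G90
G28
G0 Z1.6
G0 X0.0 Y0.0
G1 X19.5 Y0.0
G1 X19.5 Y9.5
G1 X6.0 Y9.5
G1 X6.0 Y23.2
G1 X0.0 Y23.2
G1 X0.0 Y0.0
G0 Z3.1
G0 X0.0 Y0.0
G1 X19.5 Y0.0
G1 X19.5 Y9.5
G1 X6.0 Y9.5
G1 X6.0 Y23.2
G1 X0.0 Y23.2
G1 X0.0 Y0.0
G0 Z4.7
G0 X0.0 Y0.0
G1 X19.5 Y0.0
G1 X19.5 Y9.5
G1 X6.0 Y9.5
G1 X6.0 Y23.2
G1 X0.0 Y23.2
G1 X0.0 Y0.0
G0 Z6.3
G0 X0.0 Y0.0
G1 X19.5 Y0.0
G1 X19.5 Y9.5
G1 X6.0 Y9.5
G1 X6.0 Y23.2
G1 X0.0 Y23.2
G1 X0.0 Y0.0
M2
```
solid part
  facet normal 0.0000 0.0000 -1.0000
    outer loop
      vertex 19.5 9.5 0.0
      vertex 19.5 0.0 0.0
      vertex 0.0 0.0 0.0
    endloop
  endfacet
  facet normal 0.0000 0.0000 -1.0000
    outer loop
      vertex 6.0 9.5 0.0
      vertex 19.5 9.5 0.0
      vertex 0.0 0.0 0.0
    endloop
  endfacet
  facet normal 0.0000 0.0000 -1.0000
    outer loop
      vertex 6.0 23.2 0.0
      vertex 6.0 9.5 0.0
      vertex 0.0 0.0 0.0
    endloop
  endfacet
  facet normal 0.0000 0.0000 -1.0000
    outer loop
      vertex 0.0 23.2 0.0
      vertex 6.0 23.2 0.0
      vertex 0.0 0.0 0.0
    endloop
  endfacet
  facet normal 0.0000 0.0000 1.0000
    outer loop
      vertex 0.0 0.0 6.3
      vertex 19.5 0.0 6.3
      vertex 19.5 9.5 6.3
    endloop
  endfacet
  facet normal 0.0000 0.0000 1.0000
    outer loop
      vertex 0.0 0.0 6.3
      vertex 19.5 9.5 6.3
      vertex 6.0 9.5 6.3
    endloop
  endfacet
  facet normal 0.0000 0.0000 1.0000
    outer loop
      vertex 0.0 0.0 6.3
      vertex 6.0 9.5 6.3
      vertex 6.0 23.2 6.3
    endloop
  endfacet
  facet normal 0.0000 0.0000 1.0000
    outer loop
      vertex 0.0 0.0 6.3
      vertex 6.0 23.2 6.3
      vertex 0.0 23.2 6.3
    endloop
  endfacet
  facet normal 0.0000 -1.0000 0.0000
    outer loop
      vertex 0.0 0.0 0.0
      vertex 19.5 0.0 0.0
      vertex 19.5 0.0 6.3
    endloop
  endfacet
  facet normal 0.0000 -1.0000 0.0000
    outer loop
      vertex 0.0 0.0 0.0
      vertex 19.5 0.0 6.3
      vertex 0.0 0.0 6.3
    endloop
  endfacet
  facet normal 1.0000 0.0000 0.0000
    outer loop
      vertex 19.5 0.0 0.0
      vertex 19.5 9.5 0.0
      vertex 19.5 9.5 6.3
    endloop
  endfacet
  facet normal 1.0000 0.0000 0.0000
    outer loop
      vertex 19.5 0.0 0.0
      vertex 19.5 9.5 6.3
      vertex 19.5 0.0 6.3
    endloop
  endfacet
  facet normal 0.0000 1.0000 0.0000
    outer loop
      vertex 19.5 9.5 0.0
      vertex 6.0 9.5 0.0
      vertex 6.0 9.5 6.3
    endloop
  endfacet
  facet normal 0.0000 1.0000 0.0000
    outer loop
      vertex 19.5 9.5 0.0
      vertex 6.0 9.5 6.3
      vertex 19.5 9.5 6.3
    endloop
  endfacet
  facet normal 1.0000 0.0000 0.0000
    outer loop
      vertex 6.0 9.5 0.0
      vertex 6.0 23.2 0.0
      vertex 6.0 23.2 6.3
    endloop
  endfacet
  facet normal 1.0000 0.0000 0.0000
    outer loop
      vertex 6.0 9.5 0.0
      vertex 6.0 23.2 6.3
      vertex 6.0 9.5 6.3
    endloop
  endfacet
  facet normal 0.0000 1.0000 0.0000
    outer loop
      vertex 6.0 23.2 0.0
      vertex 0.0 23.2 0.0
      vertex 0.0 23.2 6.3
    endloop
  endfacet
  facet normal 0.0000 1.0000 0.0000
    outer loop
      vertex 6.0 23.2 0.0
      vertex 0.0 23.2 6.3
      vertex 6.0 23.2 6.3
    endloop
  endfacet
  facet normal -1.0000 0.0000 0.0000
    outer loop
      vertex 0.0 23.2 0.0
      vertex 0.0 0.0 0.0
      vertex 0.0 0.0 6.3
    endloop
  endfacet
  facet normal -1.0000 0.0000 0.0000
    outer loop
      vertex 0.0 23.2 0.0
      vertex 0.0 0.0 6.3
      vertex 0.0 23.2 6.3
    endloop
  endfacet
endsolid part

The G0 Z moves step by Δz≈1.6 mm. Every layer's G1 loop is the same polygon, so the solid is a straight extrusion of it from z=0 to z≈6.3. Closing with flat bottom and top caps and triangulating gives 20 facets — an L-shaped prism: outer 19.5 × 23.2 mm, arm thicknesses ≈ 9.5 mm (horizontal) and 6 mm (vertical), extruded 6.3 mm in z.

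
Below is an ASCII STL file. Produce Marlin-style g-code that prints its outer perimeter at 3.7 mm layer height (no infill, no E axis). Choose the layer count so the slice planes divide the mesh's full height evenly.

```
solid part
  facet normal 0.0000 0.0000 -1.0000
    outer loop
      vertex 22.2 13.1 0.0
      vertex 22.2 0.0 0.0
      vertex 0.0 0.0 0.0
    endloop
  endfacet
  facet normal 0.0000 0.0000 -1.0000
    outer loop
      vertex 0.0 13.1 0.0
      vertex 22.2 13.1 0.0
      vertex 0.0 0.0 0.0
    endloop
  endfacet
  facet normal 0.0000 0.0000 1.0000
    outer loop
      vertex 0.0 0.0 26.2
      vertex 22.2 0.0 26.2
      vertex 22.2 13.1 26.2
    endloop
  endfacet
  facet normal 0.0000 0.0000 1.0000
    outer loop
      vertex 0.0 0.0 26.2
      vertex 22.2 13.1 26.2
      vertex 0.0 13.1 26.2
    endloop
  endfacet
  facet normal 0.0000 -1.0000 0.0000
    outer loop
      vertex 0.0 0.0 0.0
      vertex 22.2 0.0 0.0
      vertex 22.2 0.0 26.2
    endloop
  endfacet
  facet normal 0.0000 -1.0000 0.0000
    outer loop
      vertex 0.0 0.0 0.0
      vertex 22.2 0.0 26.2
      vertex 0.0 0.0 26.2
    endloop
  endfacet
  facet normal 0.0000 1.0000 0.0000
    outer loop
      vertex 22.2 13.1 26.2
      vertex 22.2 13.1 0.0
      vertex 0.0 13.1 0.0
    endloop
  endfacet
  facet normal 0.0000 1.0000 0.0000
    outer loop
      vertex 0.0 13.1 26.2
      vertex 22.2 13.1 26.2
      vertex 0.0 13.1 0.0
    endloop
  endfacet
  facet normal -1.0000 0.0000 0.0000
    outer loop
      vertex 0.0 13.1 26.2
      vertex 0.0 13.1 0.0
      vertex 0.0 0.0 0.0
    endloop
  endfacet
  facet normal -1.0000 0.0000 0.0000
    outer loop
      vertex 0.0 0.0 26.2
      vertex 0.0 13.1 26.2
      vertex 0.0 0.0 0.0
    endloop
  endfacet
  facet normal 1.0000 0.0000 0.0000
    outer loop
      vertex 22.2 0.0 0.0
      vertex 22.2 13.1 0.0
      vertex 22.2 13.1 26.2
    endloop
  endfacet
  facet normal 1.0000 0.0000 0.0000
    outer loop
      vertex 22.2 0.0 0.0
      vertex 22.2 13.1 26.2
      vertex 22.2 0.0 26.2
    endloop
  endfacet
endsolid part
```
; perimeter-only toolpath
G21 ; units = mm
G90 ; absolute positioning
G28 ; home
; layer 1
G0 Z3.7
G0 X0.0 Y0.0
G1 X22.2 Y0.0
G1 X22.2 Y13.1
G1 X0.0 Y13.1
G1 X0.0 Y0.0
; layer 2
G0 Z7.5
G0 X0.0 Y0.0
G1 X22.2 Y0.0
G1 X22.2 Y13.1
G1 X0.0 Y13.1
G1 X0.0 Y0.0
; layer 3
G0 Z11.2
G0 X0.0 Y0.0
G1 X22.2 Y0.0
G1 X22.2 Y13.1
G1 X0.0 Y13.1
G1 X0.0 Y0.0
; layer 4
G0 Z15.0
G0 X0.0 Y0.0
G1 X22.2 Y0.0
G1 X22.2 Y13.1
G1 X0.0 Y13.1
G1 X0.0 Y0.0
; layer 5
G0 Z18.7
G0 X0.0 Y0.0
G1 X22.2 Y0.0
G1 X22.2 Y13.1
G1 X0.0 Y13.1
G1 X0.0 Y0.0
; layer 6
G0 Z22.5
G0 X0.0 Y0.0
G1 X22.2 Y0.0
G1 X22.2 Y13.1
G1 X0.0 Y13.1
G1 X0.0 Y0.0
; layer 7
G0 Z26.2
G0 X0.0 Y0.0
G1 X22.2 Y0.0
G1 X22.2 Y13.1
G1 X0.0 Y13.1
G1 X0.0 Y0.0
M2 ; end

The solid is a rectangular box, roughly 22.2 × 13.1 mm footprint and 26.2 mm tall. Slicing at Δz = 3.7 mm — 7 equal slices spanning the solid's height, so layer i sits at z = i·h/7 — gives 7 non-empty perimeters. Each is a 4-segment closed polygon; G0 lifts to the layer z and rapids to the start vertex, then G1 traces the edges.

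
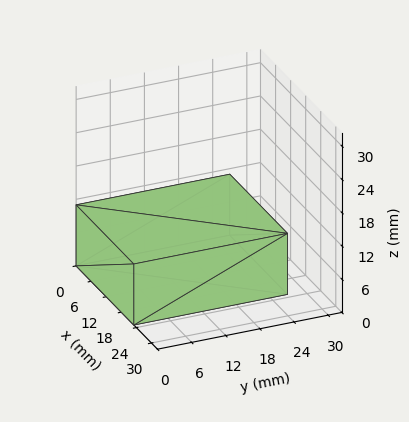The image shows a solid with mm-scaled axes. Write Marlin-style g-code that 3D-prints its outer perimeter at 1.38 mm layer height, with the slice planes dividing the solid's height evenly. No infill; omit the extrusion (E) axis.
Reading the render: the shape is a rectangular box, roughly 23 × 27 mm footprint and 11 mm tall (dimensions read to the nearest mm from the axis ticks). For the g-code, the solid's height is divided into equal slices at the stated Δz and each level perimeter traced with G1 moves after a G0 lift.

; perimeter-only toolpath
G21 ; units = mm
G90 ; absolute positioning
G28 ; home
; layer 1
G0 Z1.38
G0 X0.00 Y0.00
G1 X23.00 Y0.00
G1 X23.00 Y27.00
G1 X0.00 Y27.00
G1 X0.00 Y0.00
; layer 2
G0 Z2.75
G0 X0.00 Y0.00
G1 X23.00 Y0.00
G1 X23.00 Y27.00
G1 X0.00 Y27.00
G1 X0.00 Y0.00
; layer 3
G0 Z4.12
G0 X0.00 Y0.00
G1 X23.00 Y0.00
G1 X23.00 Y27.00
G1 X0.00 Y27.00
G1 X0.00 Y0.00
; layer 4
G0 Z5.50
G0 X0.00 Y0.00
G1 X23.00 Y0.00
G1 X23.00 Y27.00
G1 X0.00 Y27.00
G1 X0.00 Y0.00
; layer 5
G0 Z6.88
G0 X0.00 Y0.00
G1 X23.00 Y0.00
G1 X23.00 Y27.00
G1 X0.00 Y27.00
G1 X0.00 Y0.00
; layer 6
G0 Z8.25
G0 X0.00 Y0.00
G1 X23.00 Y0.00
G1 X23.00 Y27.00
G1 X0.00 Y27.00
G1 X0.00 Y0.00
; layer 7
G0 Z9.62
G0 X0.00 Y0.00
G1 X23.00 Y0.00
G1 X23.00 Y27.00
G1 X0.00 Y27.00
G1 X0.00 Y0.00
; layer 8
G0 Z11.00
G0 X0.00 Y0.00
G1 X23.00 Y0.00
G1 X23.00 Y27.00
G1 X0.00 Y27.00
G1 X0.00 Y0.00
M2 ; end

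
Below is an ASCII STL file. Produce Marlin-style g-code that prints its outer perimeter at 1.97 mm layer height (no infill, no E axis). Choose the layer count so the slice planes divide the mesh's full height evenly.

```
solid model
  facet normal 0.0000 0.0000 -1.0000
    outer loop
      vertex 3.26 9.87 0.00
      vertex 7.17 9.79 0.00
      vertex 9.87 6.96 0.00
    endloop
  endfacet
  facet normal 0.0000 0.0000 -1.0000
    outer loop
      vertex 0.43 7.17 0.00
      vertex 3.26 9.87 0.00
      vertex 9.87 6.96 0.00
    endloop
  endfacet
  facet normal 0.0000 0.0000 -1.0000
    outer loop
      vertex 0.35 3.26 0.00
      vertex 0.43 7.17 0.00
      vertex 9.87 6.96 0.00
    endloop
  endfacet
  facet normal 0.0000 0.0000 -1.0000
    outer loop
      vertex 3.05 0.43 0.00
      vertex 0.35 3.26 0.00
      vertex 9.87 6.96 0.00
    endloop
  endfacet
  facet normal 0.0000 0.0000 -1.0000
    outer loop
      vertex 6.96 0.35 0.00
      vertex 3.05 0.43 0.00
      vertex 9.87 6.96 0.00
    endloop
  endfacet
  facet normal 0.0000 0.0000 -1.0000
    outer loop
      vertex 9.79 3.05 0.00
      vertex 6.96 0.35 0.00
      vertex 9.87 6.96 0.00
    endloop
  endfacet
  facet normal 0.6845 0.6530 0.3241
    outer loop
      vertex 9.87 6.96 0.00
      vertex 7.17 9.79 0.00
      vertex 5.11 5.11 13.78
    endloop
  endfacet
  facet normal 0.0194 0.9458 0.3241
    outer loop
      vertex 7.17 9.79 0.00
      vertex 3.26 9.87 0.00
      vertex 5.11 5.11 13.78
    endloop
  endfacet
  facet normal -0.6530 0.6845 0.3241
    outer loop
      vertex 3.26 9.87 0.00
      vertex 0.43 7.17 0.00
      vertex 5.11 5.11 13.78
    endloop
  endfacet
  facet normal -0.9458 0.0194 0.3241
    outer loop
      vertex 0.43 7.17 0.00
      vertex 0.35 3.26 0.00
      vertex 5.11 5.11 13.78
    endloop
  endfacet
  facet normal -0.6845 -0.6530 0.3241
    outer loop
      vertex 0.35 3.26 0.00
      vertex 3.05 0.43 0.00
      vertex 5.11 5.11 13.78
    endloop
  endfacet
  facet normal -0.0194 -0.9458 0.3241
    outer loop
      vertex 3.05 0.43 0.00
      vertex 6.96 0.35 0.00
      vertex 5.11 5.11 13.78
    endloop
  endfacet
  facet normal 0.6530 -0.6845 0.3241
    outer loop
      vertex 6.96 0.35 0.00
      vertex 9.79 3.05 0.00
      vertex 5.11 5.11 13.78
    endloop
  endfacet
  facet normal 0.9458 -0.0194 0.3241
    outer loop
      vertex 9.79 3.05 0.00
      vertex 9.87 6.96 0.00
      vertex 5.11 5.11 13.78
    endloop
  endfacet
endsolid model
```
; perimeter-only toolpath
G21 ; units = mm
G90 ; absolute positioning
G28 ; home
; layer 1
G0 Z1.97
G0 X9.19 Y6.70
G1 X6.88 Y9.12
G1 X3.52 Y9.19
G1 X1.10 Y6.88
G1 X1.03 Y3.52
G1 X3.34 Y1.10
G1 X6.70 Y1.03
G1 X9.12 Y3.34
G1 X9.19 Y6.70
; layer 2
G0 Z3.94
G0 X8.51 Y6.43
G1 X6.58 Y8.45
G1 X3.79 Y8.51
G1 X1.77 Y6.58
G1 X1.71 Y3.79
G1 X3.64 Y1.77
G1 X6.43 Y1.71
G1 X8.45 Y3.64
G1 X8.51 Y6.43
; layer 3
G0 Z5.91
G0 X7.83 Y6.17
G1 X6.29 Y7.78
G1 X4.05 Y7.83
G1 X2.44 Y6.29
G1 X2.39 Y4.05
G1 X3.93 Y2.44
G1 X6.17 Y2.39
G1 X7.78 Y3.93
G1 X7.83 Y6.17
; layer 4
G0 Z7.87
G0 X7.15 Y5.90
G1 X5.99 Y7.12
G1 X4.32 Y7.15
G1 X3.10 Y5.99
G1 X3.07 Y4.32
G1 X4.23 Y3.10
G1 X5.90 Y3.07
G1 X7.12 Y4.23
G1 X7.15 Y5.90
; layer 5
G0 Z9.84
G0 X6.47 Y5.64
G1 X5.70 Y6.45
G1 X4.58 Y6.47
G1 X3.77 Y5.70
G1 X3.75 Y4.58
G1 X4.52 Y3.77
G1 X5.64 Y3.75
G1 X6.45 Y4.52
G1 X6.47 Y5.64
; layer 6
G0 Z11.81
G0 X5.79 Y5.37
G1 X5.40 Y5.78
G1 X4.85 Y5.79
G1 X4.44 Y5.40
G1 X4.43 Y4.85
G1 X4.82 Y4.44
G1 X5.37 Y4.43
G1 X5.78 Y4.82
G1 X5.79 Y5.37
M2 ; end

The solid is a regular 8-sided pyramid, base circumscribed radius ≈ 5.11 mm, apex at z ≈ 13.8 mm. Slicing at Δz = 1.97 mm — 7 equal slices spanning the solid's height, so layer i sits at z = i·h/7 — gives 6 non-empty perimeters. Each is a 8-segment closed polygon; G0 lifts to the layer z and rapids to the start vertex, then G1 traces the edges. The cross-section shrinks linearly with z (the slice at the apex is degenerate and omitted).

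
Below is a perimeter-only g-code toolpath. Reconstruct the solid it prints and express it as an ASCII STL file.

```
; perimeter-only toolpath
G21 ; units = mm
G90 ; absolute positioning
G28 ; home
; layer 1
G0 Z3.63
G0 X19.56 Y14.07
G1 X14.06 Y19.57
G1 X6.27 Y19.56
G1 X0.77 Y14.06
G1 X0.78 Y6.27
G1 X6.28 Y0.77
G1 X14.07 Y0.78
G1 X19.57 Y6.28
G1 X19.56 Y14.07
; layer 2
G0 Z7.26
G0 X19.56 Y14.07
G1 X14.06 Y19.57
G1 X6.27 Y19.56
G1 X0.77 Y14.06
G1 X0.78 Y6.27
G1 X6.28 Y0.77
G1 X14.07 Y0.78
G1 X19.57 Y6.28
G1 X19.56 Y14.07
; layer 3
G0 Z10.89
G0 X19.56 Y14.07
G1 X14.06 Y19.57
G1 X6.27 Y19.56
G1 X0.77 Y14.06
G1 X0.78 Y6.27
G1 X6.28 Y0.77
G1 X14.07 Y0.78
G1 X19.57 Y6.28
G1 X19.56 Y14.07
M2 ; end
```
solid part
  facet normal 0.0000 0.0000 -1.0000
    outer loop
      vertex 6.27 19.56 0.00
      vertex 14.06 19.57 0.00
      vertex 19.56 14.07 0.00
    endloop
  endfacet
  facet normal 0.0000 0.0000 -1.0000
    outer loop
      vertex 0.77 14.06 0.00
      vertex 6.27 19.56 0.00
      vertex 19.56 14.07 0.00
    endloop
  endfacet
  facet normal 0.0000 0.0000 -1.0000
    outer loop
      vertex 0.78 6.27 0.00
      vertex 0.77 14.06 0.00
      vertex 19.56 14.07 0.00
    endloop
  endfacet
  facet normal 0.0000 0.0000 -1.0000
    outer loop
      vertex 6.28 0.77 0.00
      vertex 0.78 6.27 0.00
      vertex 19.56 14.07 0.00
    endloop
  endfacet
  facet normal 0.0000 0.0000 -1.0000
    outer loop
      vertex 14.07 0.78 0.00
      vertex 6.28 0.77 0.00
      vertex 19.56 14.07 0.00
    endloop
  endfacet
  facet normal 0.0000 0.0000 -1.0000
    outer loop
      vertex 19.57 6.28 0.00
      vertex 14.07 0.78 0.00
      vertex 19.56 14.07 0.00
    endloop
  endfacet
  facet normal 0.0000 0.0000 1.0000
    outer loop
      vertex 19.56 14.07 10.89
      vertex 14.06 19.57 10.89
      vertex 6.27 19.56 10.89
    endloop
  endfacet
  facet normal 0.0000 0.0000 1.0000
    outer loop
      vertex 19.56 14.07 10.89
      vertex 6.27 19.56 10.89
      vertex 0.77 14.06 10.89
    endloop
  endfacet
  facet normal 0.0000 0.0000 1.0000
    outer loop
      vertex 19.56 14.07 10.89
      vertex 0.77 14.06 10.89
      vertex 0.78 6.27 10.89
    endloop
  endfacet
  facet normal 0.0000 0.0000 1.0000
    outer loop
      vertex 19.56 14.07 10.89
      vertex 0.78 6.27 10.89
      vertex 6.28 0.77 10.89
    endloop
  endfacet
  facet normal 0.0000 0.0000 1.0000
    outer loop
      vertex 19.56 14.07 10.89
      vertex 6.28 0.77 10.89
      vertex 14.07 0.78 10.89
    endloop
  endfacet
  facet normal 0.0000 0.0000 1.0000
    outer loop
      vertex 19.56 14.07 10.89
      vertex 14.07 0.78 10.89
      vertex 19.57 6.28 10.89
    endloop
  endfacet
  facet normal 0.7071 0.7071 0.0000
    outer loop
      vertex 19.56 14.07 0.00
      vertex 14.06 19.57 0.00
      vertex 14.06 19.57 10.89
    endloop
  endfacet
  facet normal 0.7071 0.7071 0.0000
    outer loop
      vertex 19.56 14.07 0.00
      vertex 14.06 19.57 10.89
      vertex 19.56 14.07 10.89
    endloop
  endfacet
  facet normal -0.0013 1.0000 0.0000
    outer loop
      vertex 14.06 19.57 0.00
      vertex 6.27 19.56 0.00
      vertex 6.27 19.56 10.89
    endloop
  endfacet
  facet normal -0.0013 1.0000 0.0000
    outer loop
      vertex 14.06 19.57 0.00
      vertex 6.27 19.56 10.89
      vertex 14.06 19.57 10.89
    endloop
  endfacet
  facet normal -0.7071 0.7071 0.0000
    outer loop
      vertex 6.27 19.56 0.00
      vertex 0.77 14.06 0.00
      vertex 0.77 14.06 10.89
    endloop
  endfacet
  facet normal -0.7071 0.7071 0.0000
    outer loop
      vertex 6.27 19.56 0.00
      vertex 0.77 14.06 10.89
      vertex 6.27 19.56 10.89
    endloop
  endfacet
  facet normal -1.0000 -0.0013 0.0000
    outer loop
      vertex 0.77 14.06 0.00
      vertex 0.78 6.27 0.00
      vertex 0.78 6.27 10.89
    endloop
  endfacet
  facet normal -1.0000 -0.0013 0.0000
    outer loop
      vertex 0.77 14.06 0.00
      vertex 0.78 6.27 10.89
      vertex 0.77 14.06 10.89
    endloop
  endfacet
  facet normal -0.7071 -0.7071 0.0000
    outer loop
      vertex 0.78 6.27 0.00
      vertex 6.28 0.77 0.00
      vertex 6.28 0.77 10.89
    endloop
  endfacet
  facet normal -0.7071 -0.7071 0.0000
    outer loop
      vertex 0.78 6.27 0.00
      vertex 6.28 0.77 10.89
      vertex 0.78 6.27 10.89
    endloop
  endfacet
  facet normal 0.0013 -1.0000 0.0000
    outer loop
      vertex 6.28 0.77 0.00
      vertex 14.07 0.78 0.00
      vertex 14.07 0.78 10.89
    endloop
  endfacet
  facet normal 0.0013 -1.0000 0.0000
    outer loop
      vertex 6.28 0.77 0.00
      vertex 14.07 0.78 10.89
      vertex 6.28 0.77 10.89
    endloop
  endfacet
  facet normal 0.7071 -0.7071 0.0000
    outer loop
      vertex 14.07 0.78 0.00
      vertex 19.57 6.28 0.00
      vertex 19.57 6.28 10.89
    endloop
  endfacet
  facet normal 0.7071 -0.7071 0.0000
    outer loop
      vertex 14.07 0.78 0.00
      vertex 19.57 6.28 10.89
      vertex 14.07 0.78 10.89
    endloop
  endfacet
  facet normal 1.0000 0.0013 0.0000
    outer loop
      vertex 19.57 6.28 0.00
      vertex 19.56 14.07 0.00
      vertex 19.56 14.07 10.89
    endloop
  endfacet
  facet normal 1.0000 0.0013 0.0000
    outer loop
      vertex 19.57 6.28 0.00
      vertex 19.56 14.07 10.89
      vertex 19.57 6.28 10.89
    endloop
  endfacet
endsolid part

The G0 Z moves step by Δz≈3.63 mm. Every layer's G1 loop is the same polygon, so the solid is a straight extrusion of it from z=0 to z≈10.9. Closing with flat bottom and top caps and triangulating gives 28 facets — a regular 8-sided prism (a cylinder approximated with 8 flat sides), circumscribed radius ≈ 10.2 mm, height ≈ 10.9 mm.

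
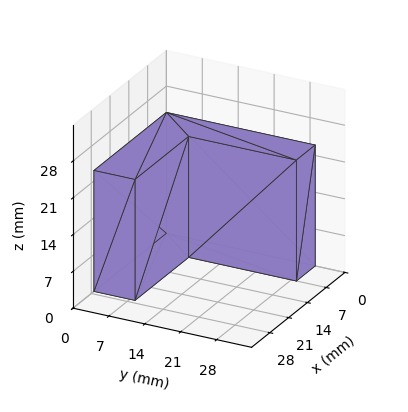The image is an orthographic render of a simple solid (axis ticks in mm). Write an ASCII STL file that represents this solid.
Reading the render: the shape is an L-shaped prism: outer 27 × 29 mm, arm thicknesses ≈ 8 mm (horizontal) and 7 mm (vertical), extruded 23 mm in z (dimensions read to the nearest mm from the axis ticks). For the STL, each face is triangulated and given an outward normal.

solid part
  facet normal 0.0000 0.0000 -1.0000
    outer loop
      vertex 27.0 8.0 0.0
      vertex 27.0 0.0 0.0
      vertex 0.0 0.0 0.0
    endloop
  endfacet
  facet normal 0.0000 0.0000 -1.0000
    outer loop
      vertex 7.0 8.0 0.0
      vertex 27.0 8.0 0.0
      vertex 0.0 0.0 0.0
    endloop
  endfacet
  facet normal 0.0000 0.0000 -1.0000
    outer loop
      vertex 7.0 29.0 0.0
      vertex 7.0 8.0 0.0
      vertex 0.0 0.0 0.0
    endloop
  endfacet
  facet normal 0.0000 0.0000 -1.0000
    outer loop
      vertex 0.0 29.0 0.0
      vertex 7.0 29.0 0.0
      vertex 0.0 0.0 0.0
    endloop
  endfacet
  facet normal 0.0000 0.0000 1.0000
    outer loop
      vertex 0.0 0.0 23.0
      vertex 27.0 0.0 23.0
      vertex 27.0 8.0 23.0
    endloop
  endfacet
  facet normal 0.0000 0.0000 1.0000
    outer loop
      vertex 0.0 0.0 23.0
      vertex 27.0 8.0 23.0
      vertex 7.0 8.0 23.0
    endloop
  endfacet
  facet normal 0.0000 0.0000 1.0000
    outer loop
      vertex 0.0 0.0 23.0
      vertex 7.0 8.0 23.0
      vertex 7.0 29.0 23.0
    endloop
  endfacet
  facet normal 0.0000 0.0000 1.0000
    outer loop
      vertex 0.0 0.0 23.0
      vertex 7.0 29.0 23.0
      vertex 0.0 29.0 23.0
    endloop
  endfacet
  facet normal 0.0000 -1.0000 0.0000
    outer loop
      vertex 0.0 0.0 0.0
      vertex 27.0 0.0 0.0
      vertex 27.0 0.0 23.0
    endloop
  endfacet
  facet normal 0.0000 -1.0000 0.0000
    outer loop
      vertex 0.0 0.0 0.0
      vertex 27.0 0.0 23.0
      vertex 0.0 0.0 23.0
    endloop
  endfacet
  facet normal 1.0000 0.0000 0.0000
    outer loop
      vertex 27.0 0.0 0.0
      vertex 27.0 8.0 0.0
      vertex 27.0 8.0 23.0
    endloop
  endfacet
  facet normal 1.0000 0.0000 0.0000
    outer loop
      vertex 27.0 0.0 0.0
      vertex 27.0 8.0 23.0
      vertex 27.0 0.0 23.0
    endloop
  endfacet
  facet normal 0.0000 1.0000 0.0000
    outer loop
      vertex 27.0 8.0 0.0
      vertex 7.0 8.0 0.0
      vertex 7.0 8.0 23.0
    endloop
  endfacet
  facet normal 0.0000 1.0000 0.0000
    outer loop
      vertex 27.0 8.0 0.0
      vertex 7.0 8.0 23.0
      vertex 27.0 8.0 23.0
    endloop
  endfacet
  facet normal 1.0000 0.0000 0.0000
    outer loop
      vertex 7.0 8.0 0.0
      vertex 7.0 29.0 0.0
      vertex 7.0 29.0 23.0
    endloop
  endfacet
  facet normal 1.0000 0.0000 0.0000
    outer loop
      vertex 7.0 8.0 0.0
      vertex 7.0 29.0 23.0
      vertex 7.0 8.0 23.0
    endloop
  endfacet
  facet normal 0.0000 1.0000 0.0000
    outer loop
      vertex 7.0 29.0 0.0
      vertex 0.0 29.0 0.0
      vertex 0.0 29.0 23.0
    endloop
  endfacet
  facet normal 0.0000 1.0000 0.0000
    outer loop
      vertex 7.0 29.0 0.0
      vertex 0.0 29.0 23.0
      vertex 7.0 29.0 23.0
    endloop
  endfacet
  facet normal -1.0000 0.0000 0.0000
    outer loop
      vertex 0.0 29.0 0.0
      vertex 0.0 0.0 0.0
      vertex 0.0 0.0 23.0
    endloop
  endfacet
  facet normal -1.0000 0.0000 0.0000
    outer loop
      vertex 0.0 29.0 0.0
      vertex 0.0 0.0 23.0
      vertex 0.0 29.0 23.0
    endloop
  endfacet
endsolid part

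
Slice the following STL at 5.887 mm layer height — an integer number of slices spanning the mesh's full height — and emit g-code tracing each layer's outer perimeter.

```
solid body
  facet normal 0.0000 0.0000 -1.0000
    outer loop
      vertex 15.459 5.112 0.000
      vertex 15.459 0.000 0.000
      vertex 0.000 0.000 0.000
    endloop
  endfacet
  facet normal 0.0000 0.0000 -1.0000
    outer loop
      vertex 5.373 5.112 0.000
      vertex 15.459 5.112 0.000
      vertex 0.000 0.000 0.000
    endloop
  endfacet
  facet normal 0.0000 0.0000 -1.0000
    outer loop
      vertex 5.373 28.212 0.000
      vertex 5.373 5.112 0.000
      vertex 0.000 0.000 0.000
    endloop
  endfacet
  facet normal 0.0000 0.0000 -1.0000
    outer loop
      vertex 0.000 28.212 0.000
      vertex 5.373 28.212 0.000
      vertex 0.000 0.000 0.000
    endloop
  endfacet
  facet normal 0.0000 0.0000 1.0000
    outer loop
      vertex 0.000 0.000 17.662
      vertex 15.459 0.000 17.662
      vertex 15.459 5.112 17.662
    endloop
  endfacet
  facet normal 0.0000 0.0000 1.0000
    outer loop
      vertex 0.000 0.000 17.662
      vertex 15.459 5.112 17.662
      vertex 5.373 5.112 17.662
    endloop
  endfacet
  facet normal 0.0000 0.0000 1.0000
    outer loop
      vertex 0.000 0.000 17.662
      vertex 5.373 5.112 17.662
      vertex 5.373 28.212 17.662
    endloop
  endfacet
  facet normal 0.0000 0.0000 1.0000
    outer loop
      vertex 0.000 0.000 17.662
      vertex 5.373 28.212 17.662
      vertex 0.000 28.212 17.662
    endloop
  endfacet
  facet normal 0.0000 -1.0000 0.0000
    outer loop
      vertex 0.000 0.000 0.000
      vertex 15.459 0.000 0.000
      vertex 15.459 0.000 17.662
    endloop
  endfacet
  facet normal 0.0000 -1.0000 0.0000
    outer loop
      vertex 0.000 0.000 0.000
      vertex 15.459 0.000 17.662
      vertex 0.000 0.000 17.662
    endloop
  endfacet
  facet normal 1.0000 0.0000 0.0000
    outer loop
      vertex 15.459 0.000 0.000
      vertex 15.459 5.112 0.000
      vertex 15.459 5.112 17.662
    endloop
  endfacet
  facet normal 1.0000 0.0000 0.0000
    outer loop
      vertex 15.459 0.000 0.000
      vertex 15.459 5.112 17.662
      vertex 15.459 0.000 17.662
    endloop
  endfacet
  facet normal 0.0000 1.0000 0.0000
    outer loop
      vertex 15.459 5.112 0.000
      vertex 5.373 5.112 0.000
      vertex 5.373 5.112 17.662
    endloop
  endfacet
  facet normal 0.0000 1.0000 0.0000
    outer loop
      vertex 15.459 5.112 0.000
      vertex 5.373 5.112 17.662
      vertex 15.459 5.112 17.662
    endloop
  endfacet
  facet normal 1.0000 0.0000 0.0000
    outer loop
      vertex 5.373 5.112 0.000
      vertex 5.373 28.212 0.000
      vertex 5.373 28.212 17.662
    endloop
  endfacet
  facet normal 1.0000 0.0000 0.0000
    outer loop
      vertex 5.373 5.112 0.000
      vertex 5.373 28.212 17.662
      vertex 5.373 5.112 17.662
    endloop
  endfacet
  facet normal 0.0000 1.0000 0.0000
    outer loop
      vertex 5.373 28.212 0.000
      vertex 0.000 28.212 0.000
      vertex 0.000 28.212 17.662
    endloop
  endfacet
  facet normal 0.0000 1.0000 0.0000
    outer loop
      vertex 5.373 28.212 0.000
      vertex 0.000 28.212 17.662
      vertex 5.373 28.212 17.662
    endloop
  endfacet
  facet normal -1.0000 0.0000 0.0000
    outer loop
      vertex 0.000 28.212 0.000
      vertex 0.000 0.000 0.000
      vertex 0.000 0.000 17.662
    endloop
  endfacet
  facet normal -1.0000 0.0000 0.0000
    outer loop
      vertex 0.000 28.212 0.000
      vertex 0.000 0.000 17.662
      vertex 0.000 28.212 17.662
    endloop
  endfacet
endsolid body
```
; perimeter-only toolpath
G21 ; units = mm
G90 ; absolute positioning
G28 ; home
; layer 1
G0 Z5.887
G0 X0.000 Y0.000
G1 X15.459 Y0.000
G1 X15.459 Y5.112
G1 X5.373 Y5.112
G1 X5.373 Y28.212
G1 X0.000 Y28.212
G1 X0.000 Y0.000
; layer 2
G0 Z11.775
G0 X0.000 Y0.000
G1 X15.459 Y0.000
G1 X15.459 Y5.112
G1 X5.373 Y5.112
G1 X5.373 Y28.212
G1 X0.000 Y28.212
G1 X0.000 Y0.000
; layer 3
G0 Z17.662
G0 X0.000 Y0.000
G1 X15.459 Y0.000
G1 X15.459 Y5.112
G1 X5.373 Y5.112
G1 X5.373 Y28.212
G1 X0.000 Y28.212
G1 X0.000 Y0.000
M2 ; end

The solid is an L-shaped prism: outer 15.5 × 28.2 mm, arm thicknesses ≈ 5.11 mm (horizontal) and 5.37 mm (vertical), extruded 17.7 mm in z. Slicing at Δz = 5.887 mm — 3 equal slices spanning the solid's height, so layer i sits at z = i·h/3 — gives 3 non-empty perimeters. Each is a 6-segment closed polygon; G0 lifts to the layer z and rapids to the start vertex, then G1 traces the edges.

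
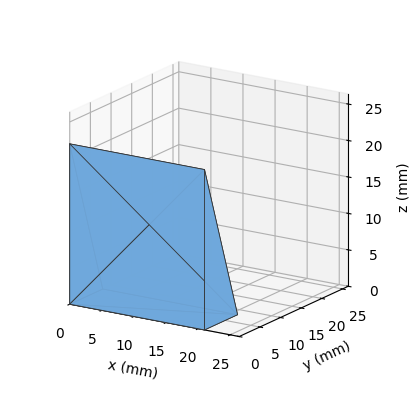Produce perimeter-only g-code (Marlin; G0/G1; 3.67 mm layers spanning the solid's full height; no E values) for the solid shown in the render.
Reading the render: the shape is a wedge (ramp): 21 × 8 mm base, rising to 22 mm along the y=0 edge and sloping linearly to z=0 at y=8 (dimensions read to the nearest mm from the axis ticks). For the g-code, the solid's height is divided into equal slices at the stated Δz and each level perimeter traced with G1 moves after a G0 lift.

; perimeter-only toolpath
G21 ; units = mm
G90 ; absolute positioning
G28 ; home
; layer 1
G0 Z3.67
G0 X0.00 Y0.00
G1 X21.00 Y0.00
G1 X21.00 Y6.67
G1 X0.00 Y6.67
G1 X0.00 Y0.00
; layer 2
G0 Z7.33
G0 X0.00 Y0.00
G1 X21.00 Y0.00
G1 X21.00 Y5.33
G1 X0.00 Y5.33
G1 X0.00 Y0.00
; layer 3
G0 Z11.00
G0 X0.00 Y0.00
G1 X21.00 Y0.00
G1 X21.00 Y4.00
G1 X0.00 Y4.00
G1 X0.00 Y0.00
; layer 4
G0 Z14.67
G0 X0.00 Y0.00
G1 X21.00 Y0.00
G1 X21.00 Y2.67
G1 X0.00 Y2.67
G1 X0.00 Y0.00
; layer 5
G0 Z18.33
G0 X0.00 Y0.00
G1 X21.00 Y0.00
G1 X21.00 Y1.33
G1 X0.00 Y1.33
G1 X0.00 Y0.00
M2 ; end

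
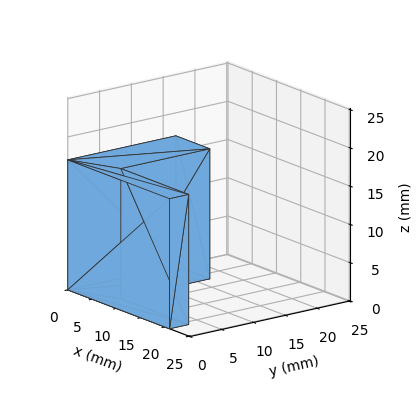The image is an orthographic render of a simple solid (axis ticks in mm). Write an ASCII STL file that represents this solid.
Reading the render: the shape is an L-shaped prism: outer 21 × 17 mm, arm thicknesses ≈ 3 mm (horizontal) and 7 mm (vertical), extruded 17 mm in z (dimensions read to the nearest mm from the axis ticks). For the STL, each face is triangulated and given an outward normal.

solid part
  facet normal 0.0000 0.0000 -1.0000
    outer loop
      vertex 21.000 3.000 0.000
      vertex 21.000 0.000 0.000
      vertex 0.000 0.000 0.000
    endloop
  endfacet
  facet normal 0.0000 0.0000 -1.0000
    outer loop
      vertex 7.000 3.000 0.000
      vertex 21.000 3.000 0.000
      vertex 0.000 0.000 0.000
    endloop
  endfacet
  facet normal 0.0000 0.0000 -1.0000
    outer loop
      vertex 7.000 17.000 0.000
      vertex 7.000 3.000 0.000
      vertex 0.000 0.000 0.000
    endloop
  endfacet
  facet normal 0.0000 0.0000 -1.0000
    outer loop
      vertex 0.000 17.000 0.000
      vertex 7.000 17.000 0.000
      vertex 0.000 0.000 0.000
    endloop
  endfacet
  facet normal 0.0000 0.0000 1.0000
    outer loop
      vertex 0.000 0.000 17.000
      vertex 21.000 0.000 17.000
      vertex 21.000 3.000 17.000
    endloop
  endfacet
  facet normal 0.0000 0.0000 1.0000
    outer loop
      vertex 0.000 0.000 17.000
      vertex 21.000 3.000 17.000
      vertex 7.000 3.000 17.000
    endloop
  endfacet
  facet normal 0.0000 0.0000 1.0000
    outer loop
      vertex 0.000 0.000 17.000
      vertex 7.000 3.000 17.000
      vertex 7.000 17.000 17.000
    endloop
  endfacet
  facet normal 0.0000 0.0000 1.0000
    outer loop
      vertex 0.000 0.000 17.000
      vertex 7.000 17.000 17.000
      vertex 0.000 17.000 17.000
    endloop
  endfacet
  facet normal 0.0000 -1.0000 0.0000
    outer loop
      vertex 0.000 0.000 0.000
      vertex 21.000 0.000 0.000
      vertex 21.000 0.000 17.000
    endloop
  endfacet
  facet normal 0.0000 -1.0000 0.0000
    outer loop
      vertex 0.000 0.000 0.000
      vertex 21.000 0.000 17.000
      vertex 0.000 0.000 17.000
    endloop
  endfacet
  facet normal 1.0000 0.0000 0.0000
    outer loop
      vertex 21.000 0.000 0.000
      vertex 21.000 3.000 0.000
      vertex 21.000 3.000 17.000
    endloop
  endfacet
  facet normal 1.0000 0.0000 0.0000
    outer loop
      vertex 21.000 0.000 0.000
      vertex 21.000 3.000 17.000
      vertex 21.000 0.000 17.000
    endloop
  endfacet
  facet normal 0.0000 1.0000 0.0000
    outer loop
      vertex 21.000 3.000 0.000
      vertex 7.000 3.000 0.000
      vertex 7.000 3.000 17.000
    endloop
  endfacet
  facet normal 0.0000 1.0000 0.0000
    outer loop
      vertex 21.000 3.000 0.000
      vertex 7.000 3.000 17.000
      vertex 21.000 3.000 17.000
    endloop
  endfacet
  facet normal 1.0000 0.0000 0.0000
    outer loop
      vertex 7.000 3.000 0.000
      vertex 7.000 17.000 0.000
      vertex 7.000 17.000 17.000
    endloop
  endfacet
  facet normal 1.0000 0.0000 0.0000
    outer loop
      vertex 7.000 3.000 0.000
      vertex 7.000 17.000 17.000
      vertex 7.000 3.000 17.000
    endloop
  endfacet
  facet normal 0.0000 1.0000 0.0000
    outer loop
      vertex 7.000 17.000 0.000
      vertex 0.000 17.000 0.000
      vertex 0.000 17.000 17.000
    endloop
  endfacet
  facet normal 0.0000 1.0000 0.0000
    outer loop
      vertex 7.000 17.000 0.000
      vertex 0.000 17.000 17.000
      vertex 7.000 17.000 17.000
    endloop
  endfacet
  facet normal -1.0000 0.0000 0.0000
    outer loop
      vertex 0.000 17.000 0.000
      vertex 0.000 0.000 0.000
      vertex 0.000 0.000 17.000
    endloop
  endfacet
  facet normal -1.0000 0.0000 0.0000
    outer loop
      vertex 0.000 17.000 0.000
      vertex 0.000 0.000 17.000
      vertex 0.000 17.000 17.000
    endloop
  endfacet
endsolid part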